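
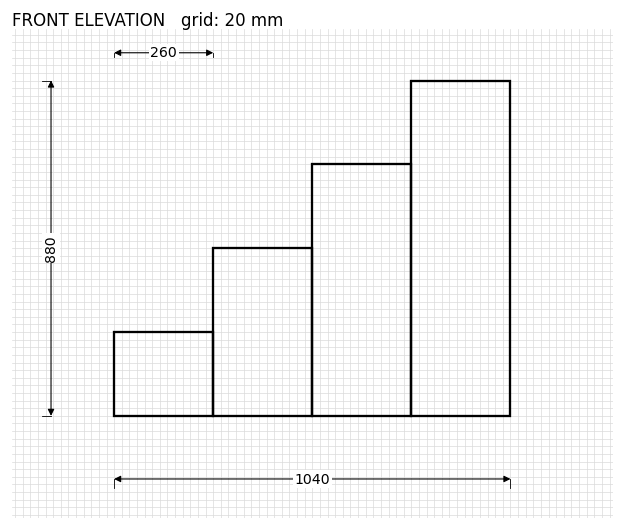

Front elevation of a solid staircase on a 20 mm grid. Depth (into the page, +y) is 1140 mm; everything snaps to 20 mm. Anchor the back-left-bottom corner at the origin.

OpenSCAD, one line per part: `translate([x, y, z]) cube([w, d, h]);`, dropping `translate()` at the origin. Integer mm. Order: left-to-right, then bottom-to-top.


cube([260, 1140, 220]);
translate([260, 0, 0]) cube([260, 1140, 440]);
translate([520, 0, 0]) cube([260, 1140, 660]);
translate([780, 0, 0]) cube([260, 1140, 880]);


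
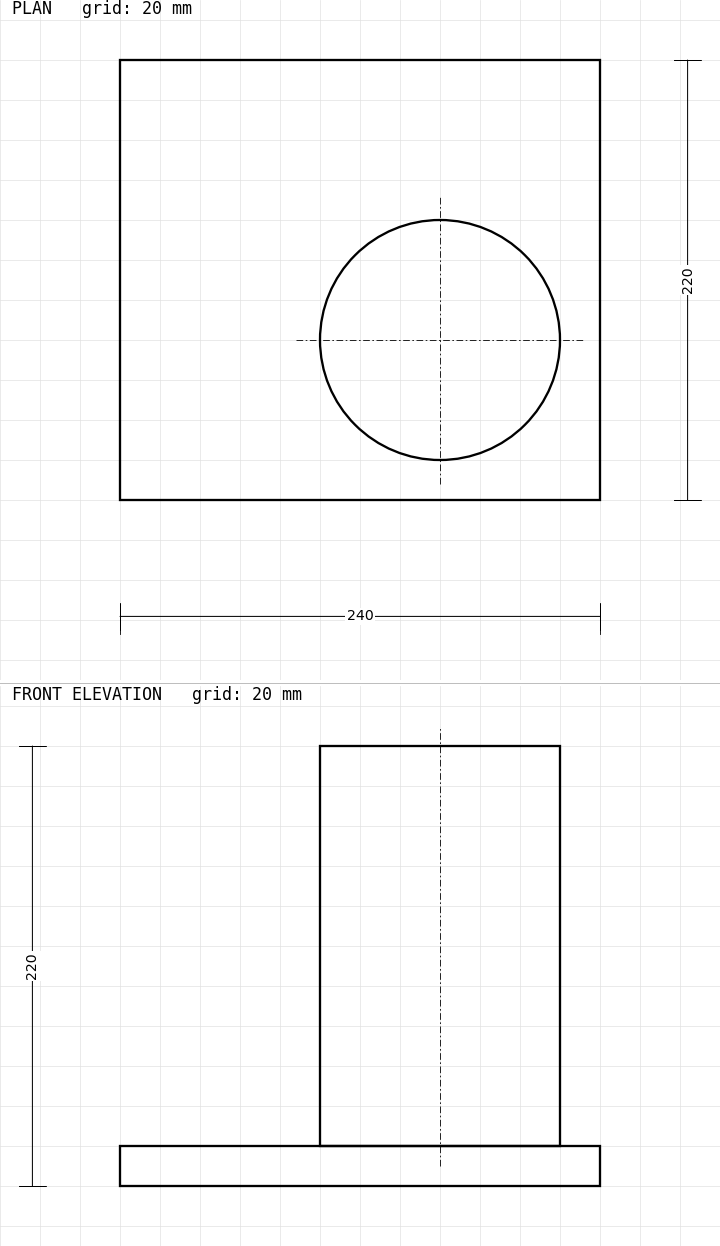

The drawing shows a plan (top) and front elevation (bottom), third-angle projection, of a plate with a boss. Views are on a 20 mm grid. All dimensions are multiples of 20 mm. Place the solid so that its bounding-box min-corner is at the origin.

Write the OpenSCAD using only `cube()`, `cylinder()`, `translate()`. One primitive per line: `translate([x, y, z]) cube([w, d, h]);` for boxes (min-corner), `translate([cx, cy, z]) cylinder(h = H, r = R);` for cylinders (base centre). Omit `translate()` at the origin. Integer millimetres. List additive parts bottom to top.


cube([240, 220, 20]);
translate([160, 80, 20]) cylinder(h = 200, r = 60);


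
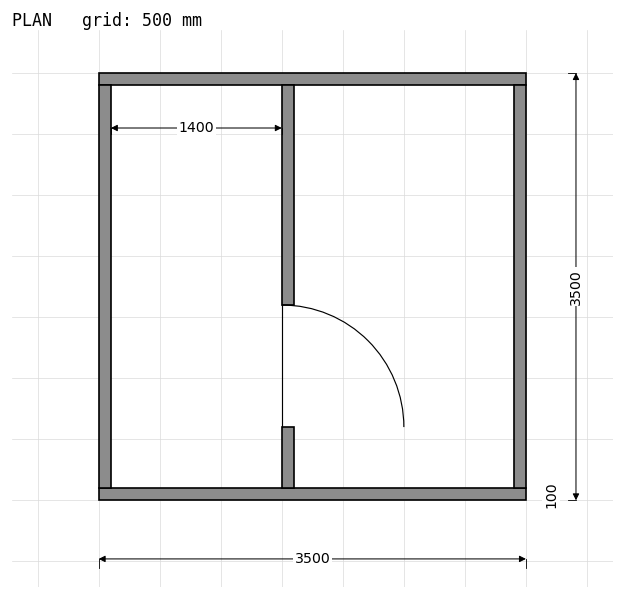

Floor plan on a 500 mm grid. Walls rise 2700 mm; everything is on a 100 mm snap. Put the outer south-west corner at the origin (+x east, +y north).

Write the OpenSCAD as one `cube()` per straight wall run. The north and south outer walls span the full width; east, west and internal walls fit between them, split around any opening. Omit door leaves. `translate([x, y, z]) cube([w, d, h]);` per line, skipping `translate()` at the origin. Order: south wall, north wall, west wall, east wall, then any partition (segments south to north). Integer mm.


cube([3500, 100, 2700]);
translate([0, 3400, 0]) cube([3500, 100, 2700]);
translate([0, 100, 0]) cube([100, 3300, 2700]);
translate([3400, 100, 0]) cube([100, 3300, 2700]);
translate([1500, 100, 0]) cube([100, 500, 2700]);
translate([1500, 1600, 0]) cube([100, 1800, 2700]);


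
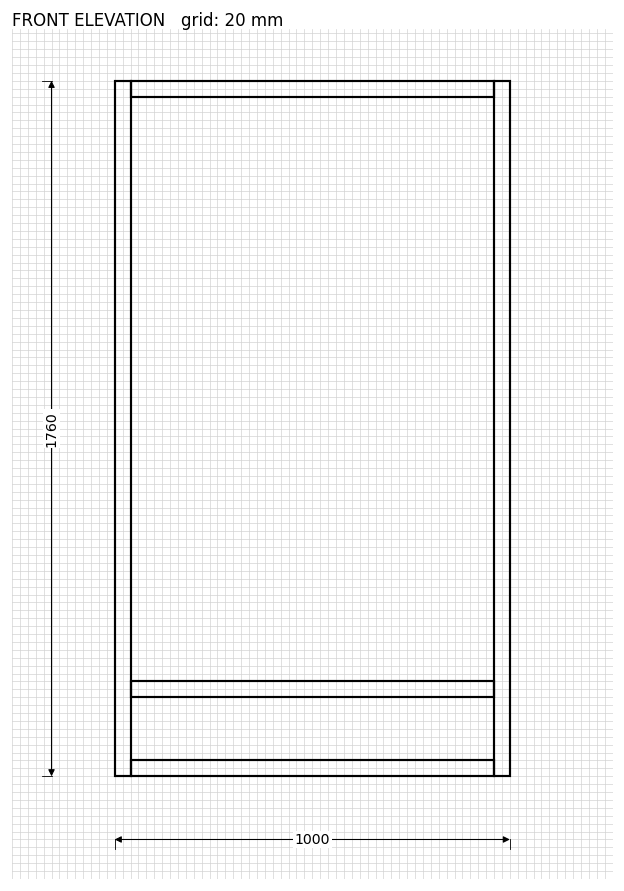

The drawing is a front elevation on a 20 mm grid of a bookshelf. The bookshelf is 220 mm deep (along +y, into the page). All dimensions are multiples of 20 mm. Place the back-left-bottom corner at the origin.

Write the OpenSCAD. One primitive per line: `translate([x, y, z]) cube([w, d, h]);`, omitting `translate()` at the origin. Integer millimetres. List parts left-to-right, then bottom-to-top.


cube([40, 220, 1760]);
translate([40, 0, 0]) cube([920, 220, 40]);
translate([40, 0, 200]) cube([920, 220, 40]);
translate([40, 0, 1720]) cube([920, 220, 40]);
translate([960, 0, 0]) cube([40, 220, 1760]);


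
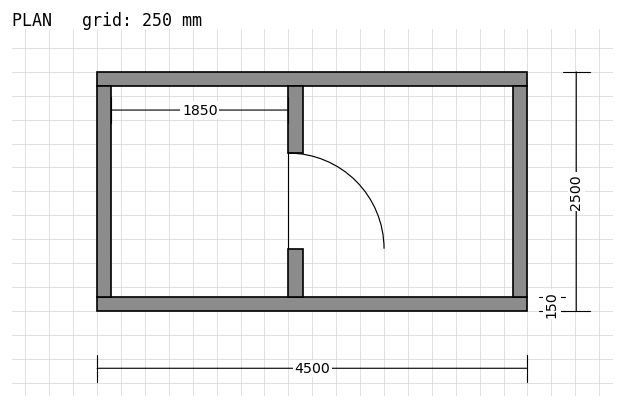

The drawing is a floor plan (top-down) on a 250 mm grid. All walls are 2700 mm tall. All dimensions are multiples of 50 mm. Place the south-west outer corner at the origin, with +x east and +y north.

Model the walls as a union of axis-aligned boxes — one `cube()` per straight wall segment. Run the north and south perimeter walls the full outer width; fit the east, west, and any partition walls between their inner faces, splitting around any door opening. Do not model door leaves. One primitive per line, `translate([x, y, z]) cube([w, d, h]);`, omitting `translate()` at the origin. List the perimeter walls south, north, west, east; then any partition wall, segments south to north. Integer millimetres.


cube([4500, 150, 2700]);
translate([0, 2350, 0]) cube([4500, 150, 2700]);
translate([0, 150, 0]) cube([150, 2200, 2700]);
translate([4350, 150, 0]) cube([150, 2200, 2700]);
translate([2000, 150, 0]) cube([150, 500, 2700]);
translate([2000, 1650, 0]) cube([150, 700, 2700]);


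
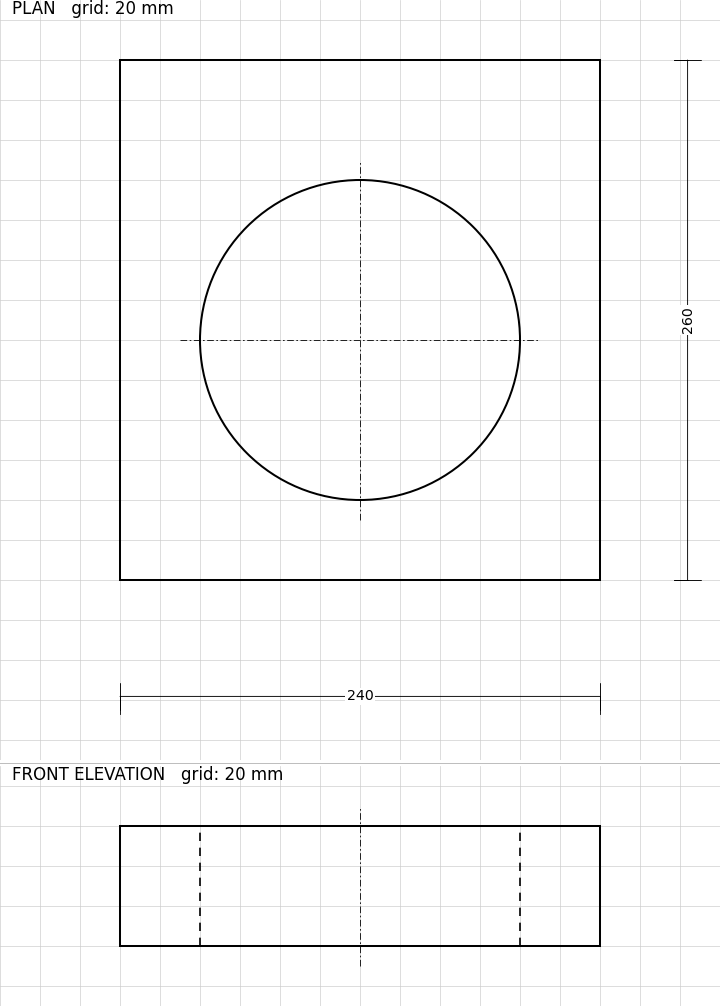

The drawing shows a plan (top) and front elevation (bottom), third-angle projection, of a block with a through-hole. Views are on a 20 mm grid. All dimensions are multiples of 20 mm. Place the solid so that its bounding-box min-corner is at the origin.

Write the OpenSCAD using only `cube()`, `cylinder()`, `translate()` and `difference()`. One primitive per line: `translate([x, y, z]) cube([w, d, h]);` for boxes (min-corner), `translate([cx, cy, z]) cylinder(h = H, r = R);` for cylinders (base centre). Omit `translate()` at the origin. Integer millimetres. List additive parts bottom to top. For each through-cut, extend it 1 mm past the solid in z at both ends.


difference() {
  cube([240, 260, 60]);
  translate([120, 120, -1]) cylinder(h = 62, r = 80);
}


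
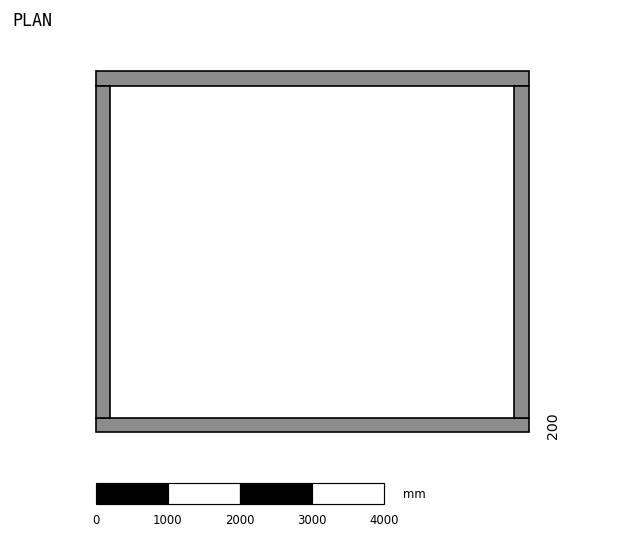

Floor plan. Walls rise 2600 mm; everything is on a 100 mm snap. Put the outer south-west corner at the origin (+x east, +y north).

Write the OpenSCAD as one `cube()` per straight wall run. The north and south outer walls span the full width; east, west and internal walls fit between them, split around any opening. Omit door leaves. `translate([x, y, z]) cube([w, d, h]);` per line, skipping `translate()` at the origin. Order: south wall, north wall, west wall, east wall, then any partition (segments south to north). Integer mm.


cube([6000, 200, 2600]);
translate([0, 4800, 0]) cube([6000, 200, 2600]);
translate([0, 200, 0]) cube([200, 4600, 2600]);
translate([5800, 200, 0]) cube([200, 4600, 2600]);


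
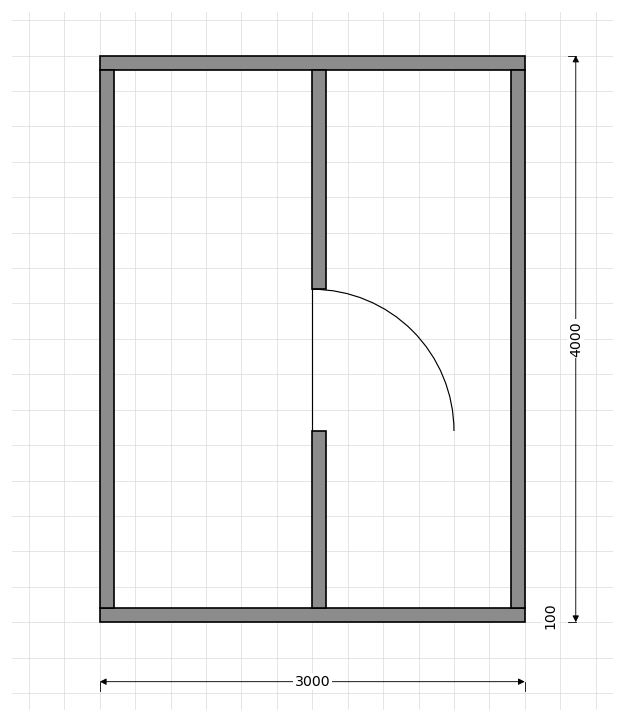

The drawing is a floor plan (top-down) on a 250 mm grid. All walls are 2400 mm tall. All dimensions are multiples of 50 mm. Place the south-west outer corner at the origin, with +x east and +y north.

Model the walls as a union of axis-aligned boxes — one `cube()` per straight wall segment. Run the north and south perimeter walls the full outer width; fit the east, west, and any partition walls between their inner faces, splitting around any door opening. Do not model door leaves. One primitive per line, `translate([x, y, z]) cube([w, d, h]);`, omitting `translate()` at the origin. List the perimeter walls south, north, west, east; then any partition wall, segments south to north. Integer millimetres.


cube([3000, 100, 2400]);
translate([0, 3900, 0]) cube([3000, 100, 2400]);
translate([0, 100, 0]) cube([100, 3800, 2400]);
translate([2900, 100, 0]) cube([100, 3800, 2400]);
translate([1500, 100, 0]) cube([100, 1250, 2400]);
translate([1500, 2350, 0]) cube([100, 1550, 2400]);


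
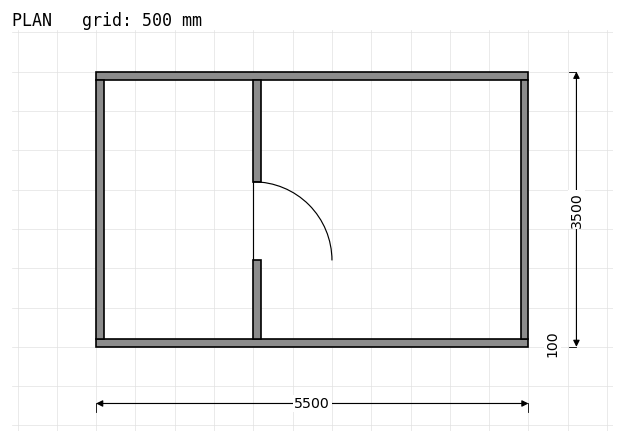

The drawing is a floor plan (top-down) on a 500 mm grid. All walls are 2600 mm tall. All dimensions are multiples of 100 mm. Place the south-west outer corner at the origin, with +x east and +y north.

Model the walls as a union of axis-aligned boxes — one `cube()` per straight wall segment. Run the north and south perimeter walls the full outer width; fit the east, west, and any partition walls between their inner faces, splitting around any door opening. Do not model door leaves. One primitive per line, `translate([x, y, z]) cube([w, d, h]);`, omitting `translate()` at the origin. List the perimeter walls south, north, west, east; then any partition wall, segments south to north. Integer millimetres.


cube([5500, 100, 2600]);
translate([0, 3400, 0]) cube([5500, 100, 2600]);
translate([0, 100, 0]) cube([100, 3300, 2600]);
translate([5400, 100, 0]) cube([100, 3300, 2600]);
translate([2000, 100, 0]) cube([100, 1000, 2600]);
translate([2000, 2100, 0]) cube([100, 1300, 2600]);


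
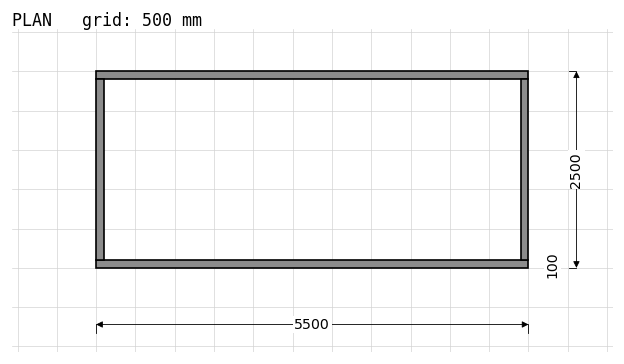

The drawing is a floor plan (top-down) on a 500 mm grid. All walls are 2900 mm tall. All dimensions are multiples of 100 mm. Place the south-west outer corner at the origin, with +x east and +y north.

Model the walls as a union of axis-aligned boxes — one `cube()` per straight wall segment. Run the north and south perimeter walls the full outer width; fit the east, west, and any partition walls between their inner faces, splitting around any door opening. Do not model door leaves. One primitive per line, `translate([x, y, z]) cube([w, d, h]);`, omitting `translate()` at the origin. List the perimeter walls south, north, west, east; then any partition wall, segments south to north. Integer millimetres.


cube([5500, 100, 2900]);
translate([0, 2400, 0]) cube([5500, 100, 2900]);
translate([0, 100, 0]) cube([100, 2300, 2900]);
translate([5400, 100, 0]) cube([100, 2300, 2900]);


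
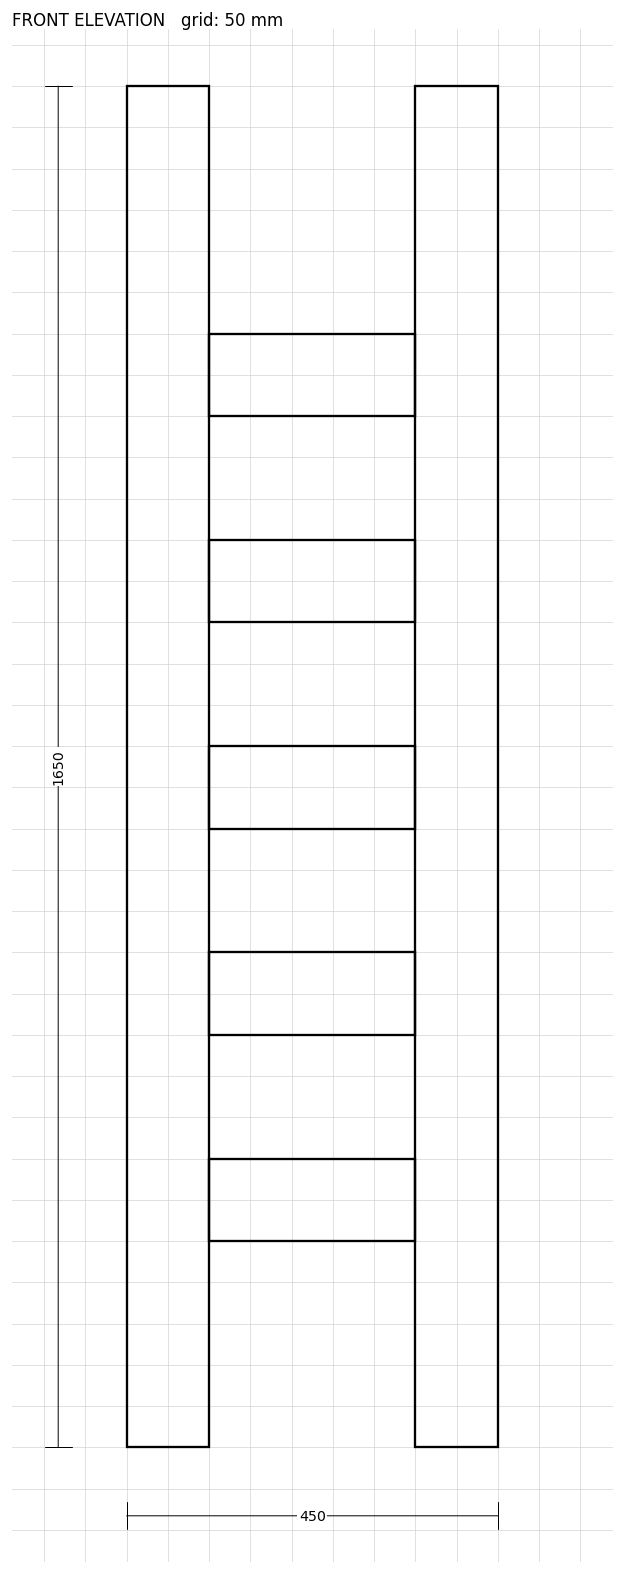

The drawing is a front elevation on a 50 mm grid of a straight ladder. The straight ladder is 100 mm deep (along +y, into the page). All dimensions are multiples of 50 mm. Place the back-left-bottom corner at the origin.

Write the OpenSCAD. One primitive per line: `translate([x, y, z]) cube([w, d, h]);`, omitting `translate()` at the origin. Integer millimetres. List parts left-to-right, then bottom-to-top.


cube([100, 100, 1650]);
translate([100, 0, 250]) cube([250, 100, 100]);
translate([100, 0, 500]) cube([250, 100, 100]);
translate([100, 0, 750]) cube([250, 100, 100]);
translate([100, 0, 1000]) cube([250, 100, 100]);
translate([100, 0, 1250]) cube([250, 100, 100]);
translate([350, 0, 0]) cube([100, 100, 1650]);


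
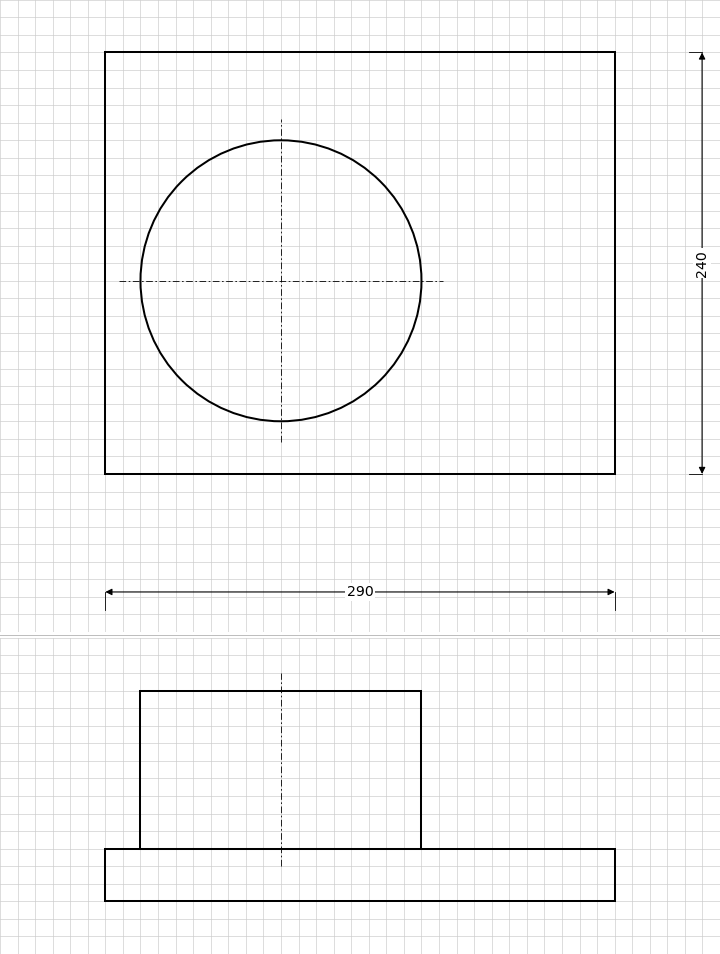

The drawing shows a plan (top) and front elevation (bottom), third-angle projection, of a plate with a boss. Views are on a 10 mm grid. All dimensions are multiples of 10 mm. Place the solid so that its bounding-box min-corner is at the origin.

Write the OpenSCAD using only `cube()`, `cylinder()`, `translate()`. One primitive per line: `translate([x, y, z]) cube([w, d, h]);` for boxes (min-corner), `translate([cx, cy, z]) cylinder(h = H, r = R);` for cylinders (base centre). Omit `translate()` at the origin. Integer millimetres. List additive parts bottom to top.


cube([290, 240, 30]);
translate([100, 110, 30]) cylinder(h = 90, r = 80);


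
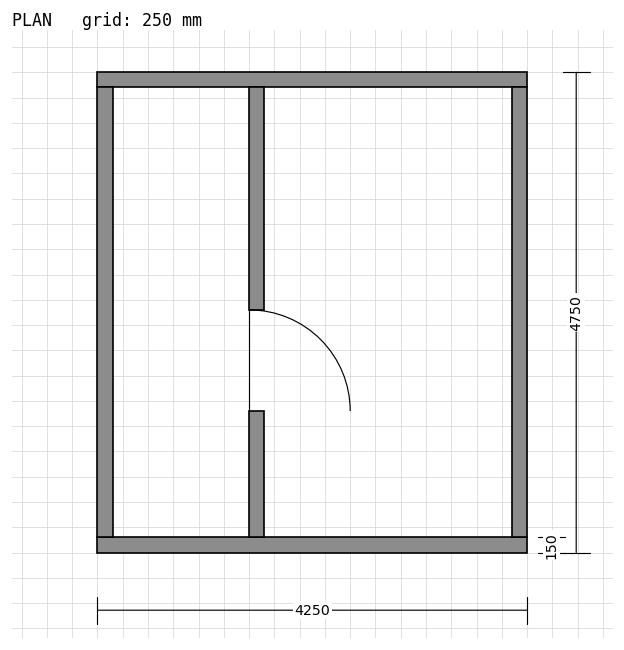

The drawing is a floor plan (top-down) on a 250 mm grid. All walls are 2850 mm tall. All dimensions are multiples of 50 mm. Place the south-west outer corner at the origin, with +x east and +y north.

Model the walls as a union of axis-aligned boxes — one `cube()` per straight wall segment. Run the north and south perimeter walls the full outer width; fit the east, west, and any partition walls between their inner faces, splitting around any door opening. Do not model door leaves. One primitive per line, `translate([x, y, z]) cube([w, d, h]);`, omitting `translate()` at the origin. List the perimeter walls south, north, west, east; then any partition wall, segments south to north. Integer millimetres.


cube([4250, 150, 2850]);
translate([0, 4600, 0]) cube([4250, 150, 2850]);
translate([0, 150, 0]) cube([150, 4450, 2850]);
translate([4100, 150, 0]) cube([150, 4450, 2850]);
translate([1500, 150, 0]) cube([150, 1250, 2850]);
translate([1500, 2400, 0]) cube([150, 2200, 2850]);


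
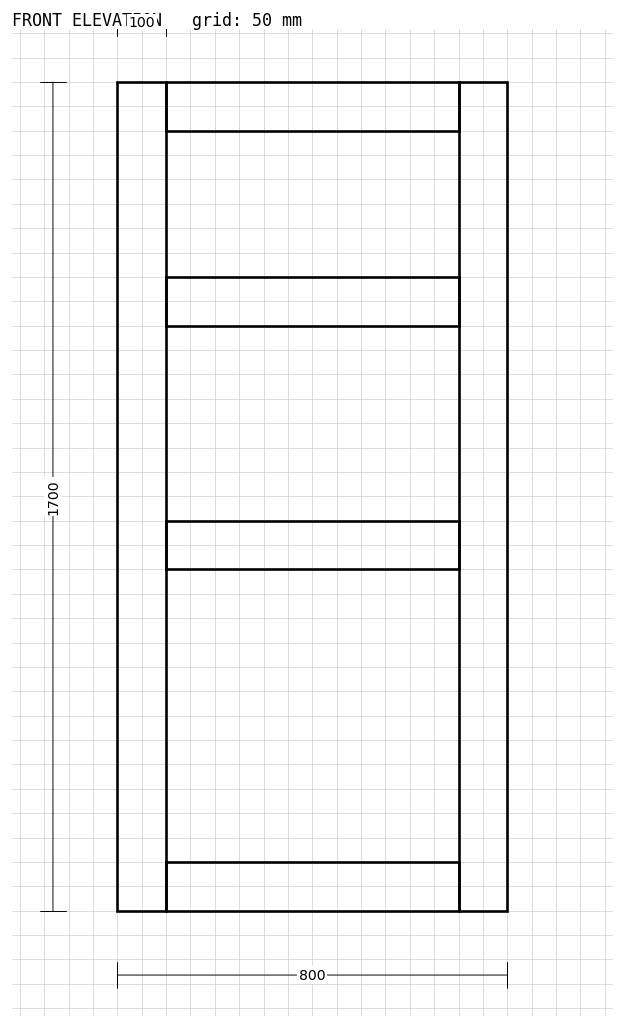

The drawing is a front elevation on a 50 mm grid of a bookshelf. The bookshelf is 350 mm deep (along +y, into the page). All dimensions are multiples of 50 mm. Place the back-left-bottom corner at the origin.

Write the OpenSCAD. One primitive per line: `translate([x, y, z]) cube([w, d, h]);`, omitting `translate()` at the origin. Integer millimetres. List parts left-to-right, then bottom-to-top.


cube([100, 350, 1700]);
translate([100, 0, 0]) cube([600, 350, 100]);
translate([100, 0, 700]) cube([600, 350, 100]);
translate([100, 0, 1200]) cube([600, 350, 100]);
translate([100, 0, 1600]) cube([600, 350, 100]);
translate([700, 0, 0]) cube([100, 350, 1700]);


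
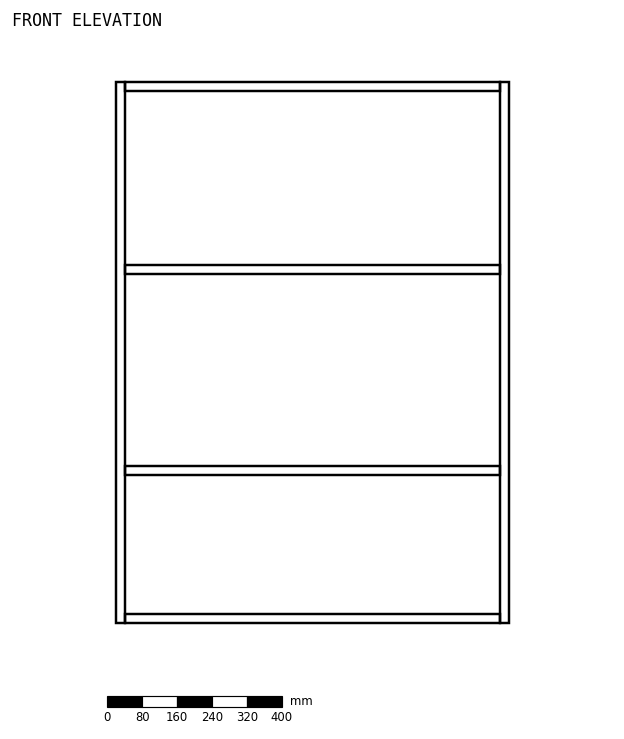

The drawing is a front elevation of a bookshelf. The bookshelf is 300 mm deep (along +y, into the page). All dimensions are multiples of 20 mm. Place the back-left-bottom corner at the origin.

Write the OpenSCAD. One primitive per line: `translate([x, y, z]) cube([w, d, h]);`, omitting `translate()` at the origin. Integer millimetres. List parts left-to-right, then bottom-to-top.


cube([20, 300, 1240]);
translate([20, 0, 0]) cube([860, 300, 20]);
translate([20, 0, 340]) cube([860, 300, 20]);
translate([20, 0, 800]) cube([860, 300, 20]);
translate([20, 0, 1220]) cube([860, 300, 20]);
translate([880, 0, 0]) cube([20, 300, 1240]);


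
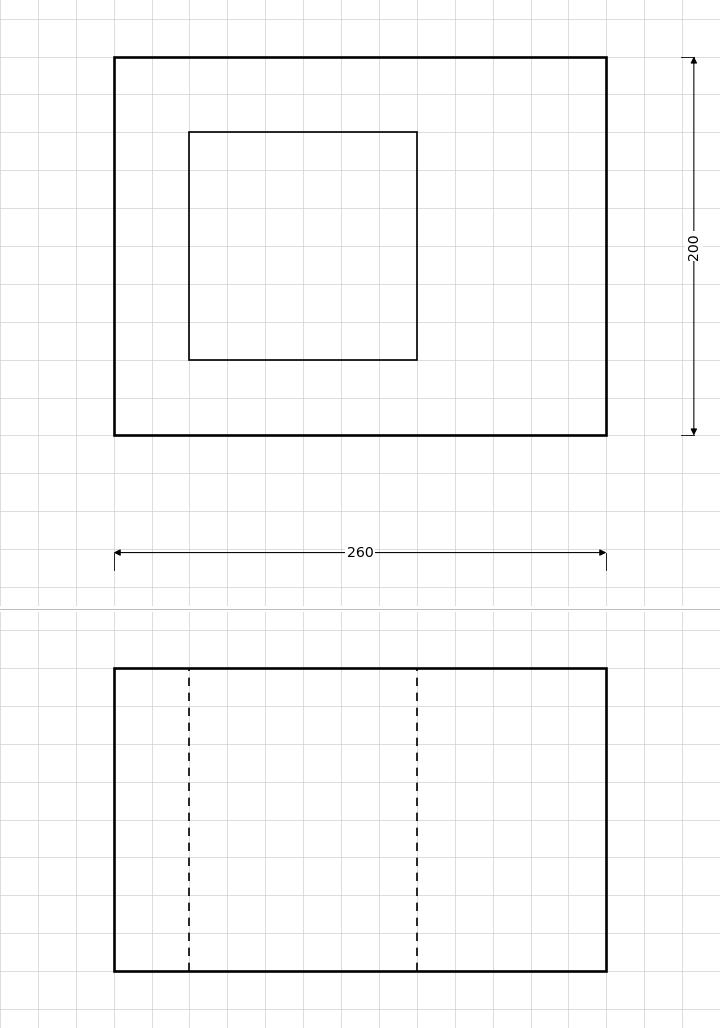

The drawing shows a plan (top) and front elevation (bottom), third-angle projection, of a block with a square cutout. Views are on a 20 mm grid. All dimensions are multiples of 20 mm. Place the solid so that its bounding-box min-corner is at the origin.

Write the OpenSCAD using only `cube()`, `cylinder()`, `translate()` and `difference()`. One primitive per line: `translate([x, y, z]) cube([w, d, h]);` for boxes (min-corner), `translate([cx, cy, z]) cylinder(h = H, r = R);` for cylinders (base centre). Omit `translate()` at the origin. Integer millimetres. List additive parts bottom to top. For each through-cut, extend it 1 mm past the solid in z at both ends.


difference() {
  cube([260, 200, 160]);
  translate([40, 40, -1]) cube([120, 120, 162]);
}


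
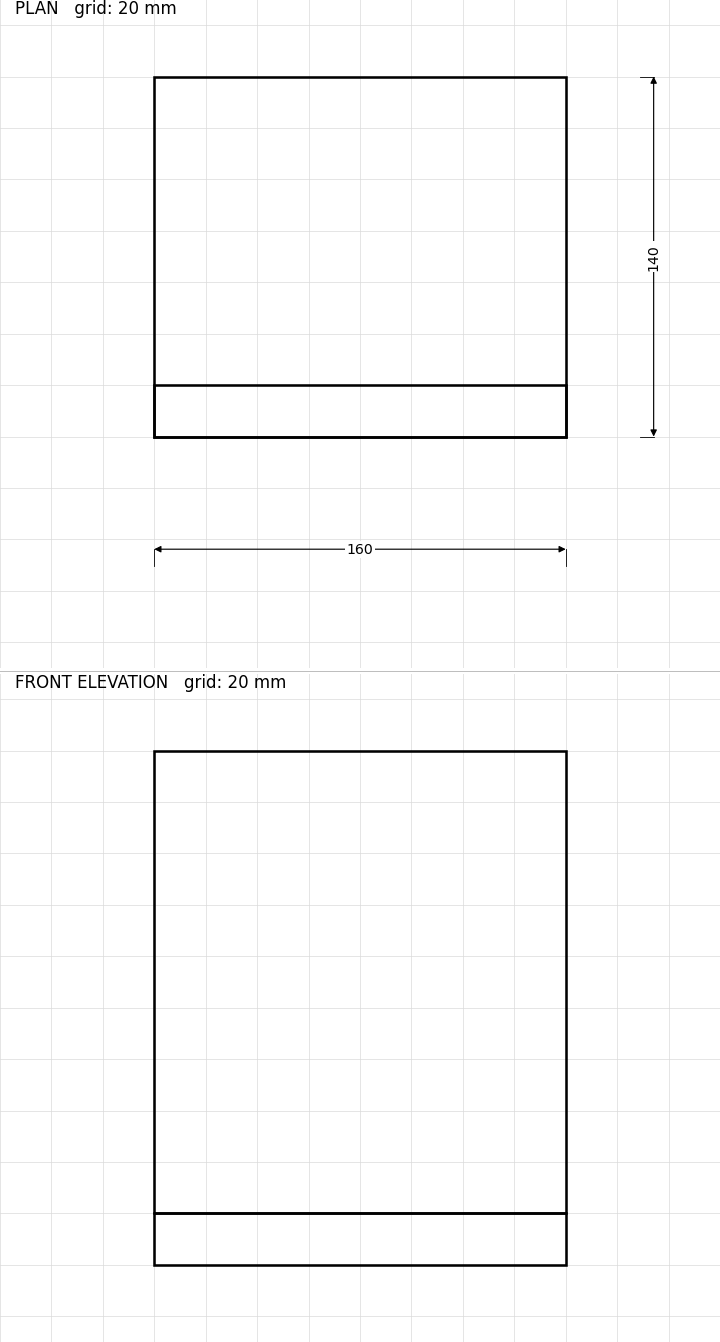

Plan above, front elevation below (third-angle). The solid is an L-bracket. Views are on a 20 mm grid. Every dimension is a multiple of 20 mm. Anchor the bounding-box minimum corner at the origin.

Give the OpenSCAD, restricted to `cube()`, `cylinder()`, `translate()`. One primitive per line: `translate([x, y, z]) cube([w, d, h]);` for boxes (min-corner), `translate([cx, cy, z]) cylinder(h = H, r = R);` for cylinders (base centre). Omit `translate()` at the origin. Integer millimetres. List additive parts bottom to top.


cube([160, 140, 20]);
translate([0, 0, 20]) cube([160, 20, 180]);


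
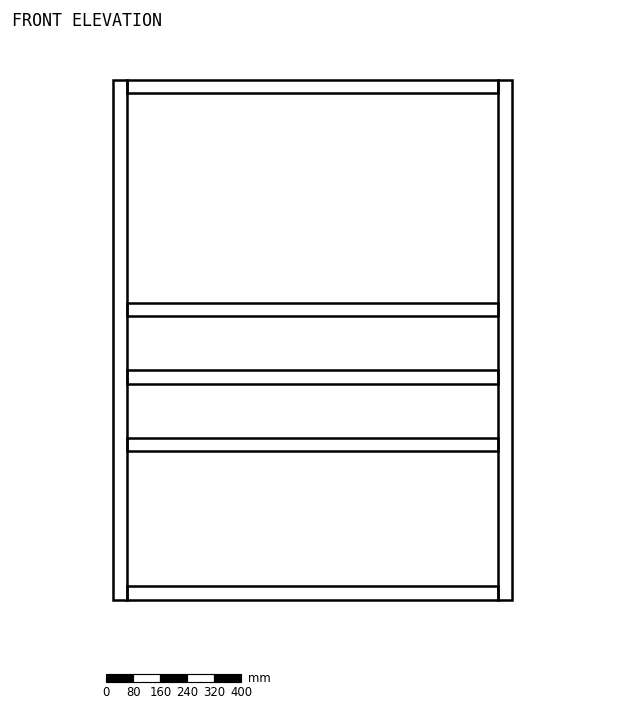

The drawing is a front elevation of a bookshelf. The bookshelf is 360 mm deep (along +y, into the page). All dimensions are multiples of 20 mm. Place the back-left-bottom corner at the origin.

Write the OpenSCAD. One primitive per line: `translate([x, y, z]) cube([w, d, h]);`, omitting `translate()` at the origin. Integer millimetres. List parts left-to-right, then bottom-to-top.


cube([40, 360, 1540]);
translate([40, 0, 0]) cube([1100, 360, 40]);
translate([40, 0, 440]) cube([1100, 360, 40]);
translate([40, 0, 640]) cube([1100, 360, 40]);
translate([40, 0, 840]) cube([1100, 360, 40]);
translate([40, 0, 1500]) cube([1100, 360, 40]);
translate([1140, 0, 0]) cube([40, 360, 1540]);


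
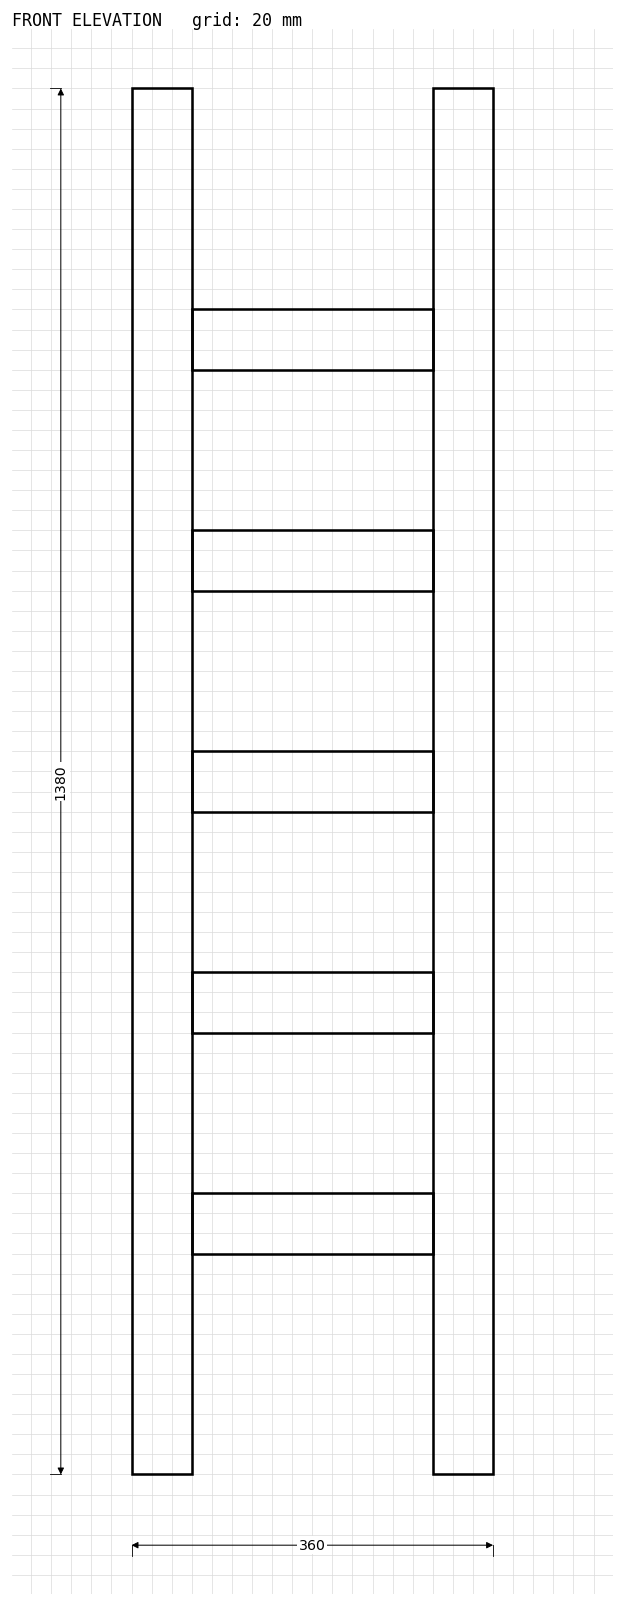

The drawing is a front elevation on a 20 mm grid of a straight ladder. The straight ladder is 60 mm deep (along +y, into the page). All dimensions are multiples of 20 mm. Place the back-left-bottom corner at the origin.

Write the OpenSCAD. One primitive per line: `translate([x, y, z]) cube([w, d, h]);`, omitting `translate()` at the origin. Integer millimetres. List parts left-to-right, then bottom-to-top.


cube([60, 60, 1380]);
translate([60, 0, 220]) cube([240, 60, 60]);
translate([60, 0, 440]) cube([240, 60, 60]);
translate([60, 0, 660]) cube([240, 60, 60]);
translate([60, 0, 880]) cube([240, 60, 60]);
translate([60, 0, 1100]) cube([240, 60, 60]);
translate([300, 0, 0]) cube([60, 60, 1380]);


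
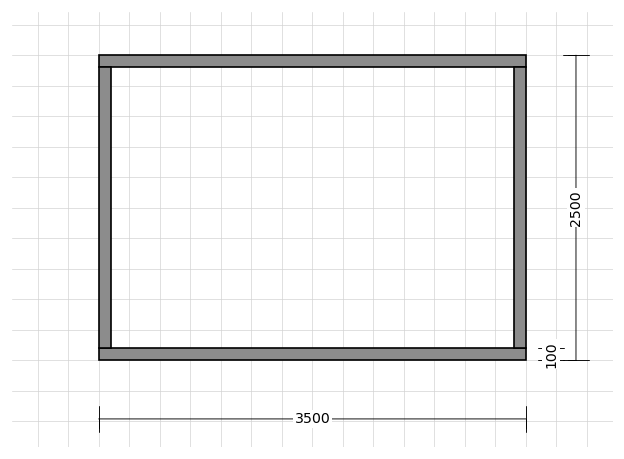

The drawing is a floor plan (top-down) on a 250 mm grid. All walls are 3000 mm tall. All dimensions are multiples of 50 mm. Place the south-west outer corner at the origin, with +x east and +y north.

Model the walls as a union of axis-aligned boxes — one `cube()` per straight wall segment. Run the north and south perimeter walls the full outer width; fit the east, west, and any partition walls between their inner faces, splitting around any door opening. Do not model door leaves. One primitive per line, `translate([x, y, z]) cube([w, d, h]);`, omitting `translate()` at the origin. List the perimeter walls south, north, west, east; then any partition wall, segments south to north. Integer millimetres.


cube([3500, 100, 3000]);
translate([0, 2400, 0]) cube([3500, 100, 3000]);
translate([0, 100, 0]) cube([100, 2300, 3000]);
translate([3400, 100, 0]) cube([100, 2300, 3000]);


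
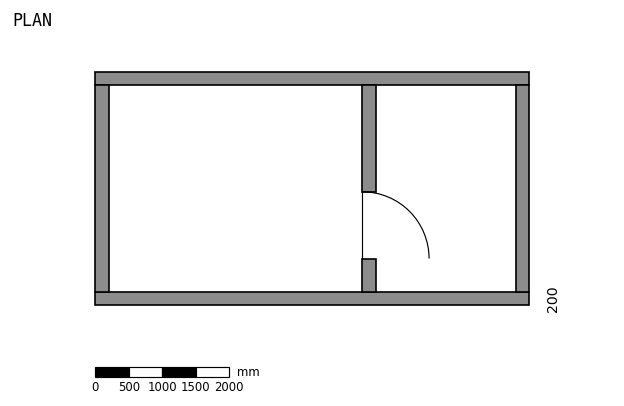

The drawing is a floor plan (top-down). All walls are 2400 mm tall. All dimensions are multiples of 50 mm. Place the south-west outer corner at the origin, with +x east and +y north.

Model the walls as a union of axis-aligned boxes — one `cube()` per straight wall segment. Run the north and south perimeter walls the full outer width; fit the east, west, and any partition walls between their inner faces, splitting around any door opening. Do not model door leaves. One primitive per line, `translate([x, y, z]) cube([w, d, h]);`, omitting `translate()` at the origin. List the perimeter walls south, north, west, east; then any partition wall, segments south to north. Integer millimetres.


cube([6500, 200, 2400]);
translate([0, 3300, 0]) cube([6500, 200, 2400]);
translate([0, 200, 0]) cube([200, 3100, 2400]);
translate([6300, 200, 0]) cube([200, 3100, 2400]);
translate([4000, 200, 0]) cube([200, 500, 2400]);
translate([4000, 1700, 0]) cube([200, 1600, 2400]);


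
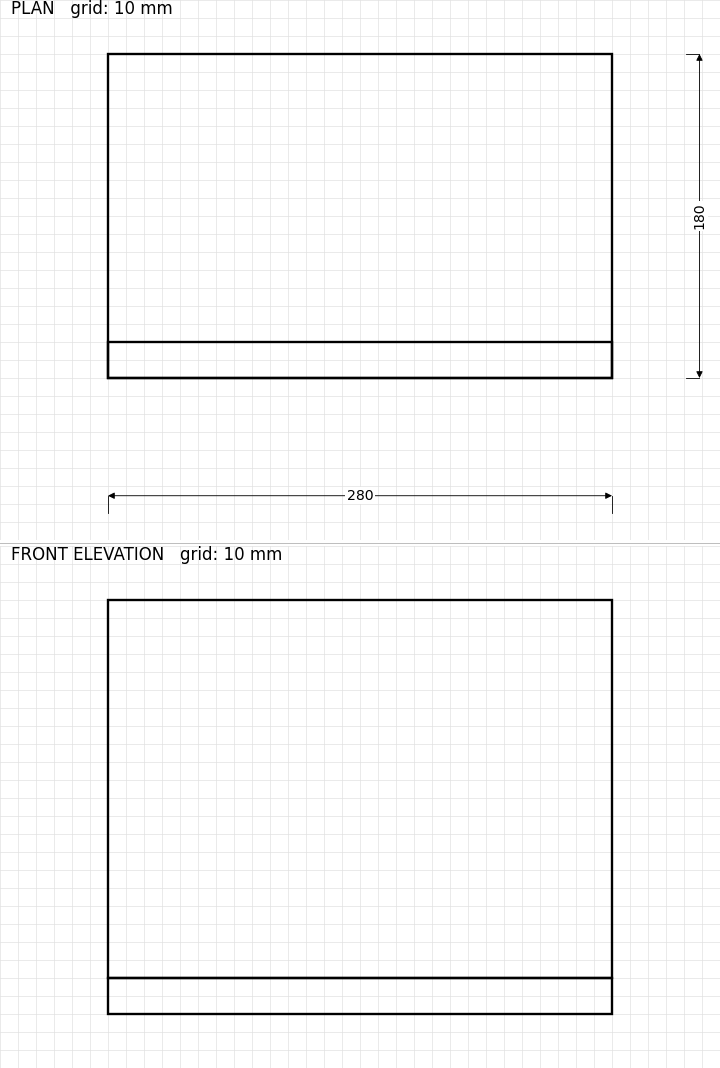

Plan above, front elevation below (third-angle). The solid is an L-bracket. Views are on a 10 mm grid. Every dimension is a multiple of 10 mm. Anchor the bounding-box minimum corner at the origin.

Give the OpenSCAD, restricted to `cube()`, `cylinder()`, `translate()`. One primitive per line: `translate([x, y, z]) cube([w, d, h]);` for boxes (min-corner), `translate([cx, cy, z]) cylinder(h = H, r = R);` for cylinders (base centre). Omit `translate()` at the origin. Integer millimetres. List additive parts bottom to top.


cube([280, 180, 20]);
translate([0, 0, 20]) cube([280, 20, 210]);


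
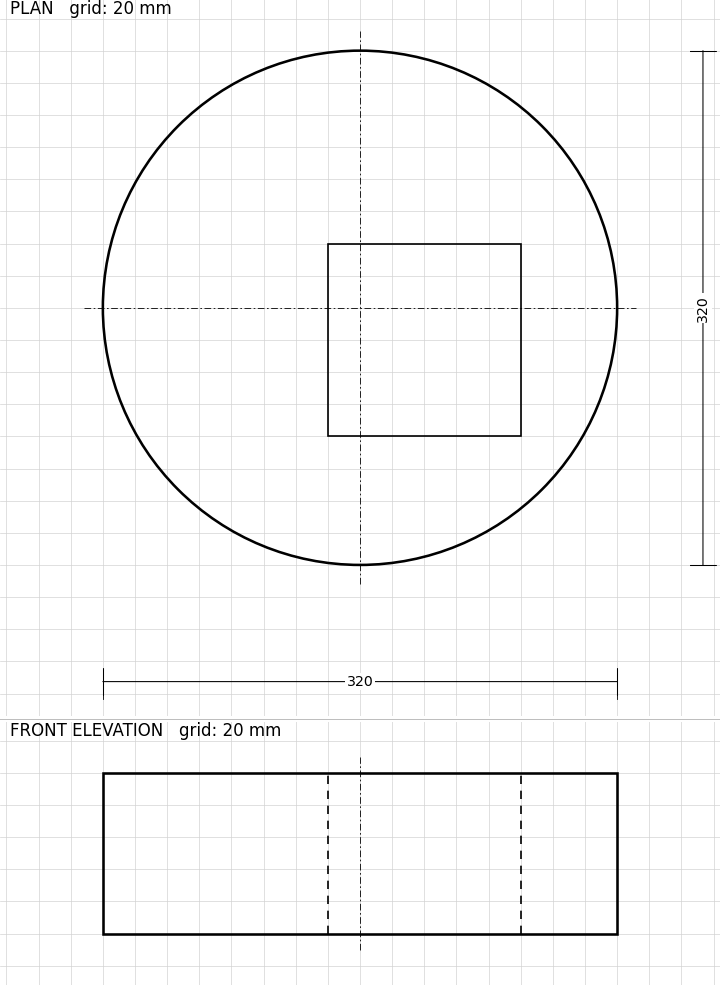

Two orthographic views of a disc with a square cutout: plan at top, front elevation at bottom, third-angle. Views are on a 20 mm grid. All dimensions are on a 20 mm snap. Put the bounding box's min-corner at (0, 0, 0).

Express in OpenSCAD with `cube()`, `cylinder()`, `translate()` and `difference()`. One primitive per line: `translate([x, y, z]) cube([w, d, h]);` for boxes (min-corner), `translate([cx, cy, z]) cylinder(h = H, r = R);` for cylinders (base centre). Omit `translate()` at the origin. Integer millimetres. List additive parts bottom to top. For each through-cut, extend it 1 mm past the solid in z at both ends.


difference() {
  translate([160, 160, 0]) cylinder(h = 100, r = 160);
  translate([140, 80, -1]) cube([120, 120, 102]);
}


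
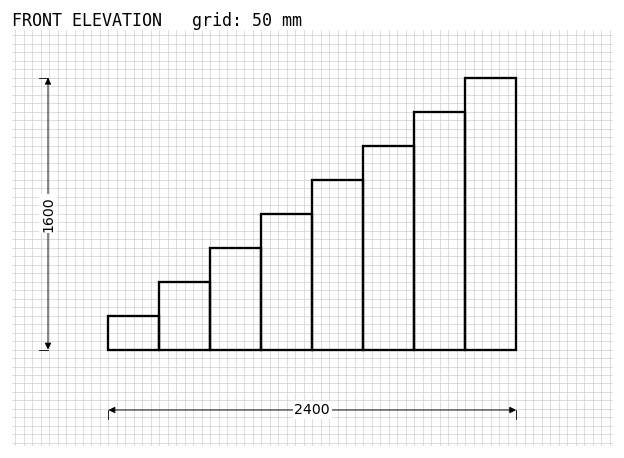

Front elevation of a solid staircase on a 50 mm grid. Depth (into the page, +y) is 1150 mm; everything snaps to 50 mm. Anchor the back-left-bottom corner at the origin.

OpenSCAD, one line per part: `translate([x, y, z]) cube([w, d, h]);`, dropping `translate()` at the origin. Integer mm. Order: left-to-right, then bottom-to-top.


cube([300, 1150, 200]);
translate([300, 0, 0]) cube([300, 1150, 400]);
translate([600, 0, 0]) cube([300, 1150, 600]);
translate([900, 0, 0]) cube([300, 1150, 800]);
translate([1200, 0, 0]) cube([300, 1150, 1000]);
translate([1500, 0, 0]) cube([300, 1150, 1200]);
translate([1800, 0, 0]) cube([300, 1150, 1400]);
translate([2100, 0, 0]) cube([300, 1150, 1600]);


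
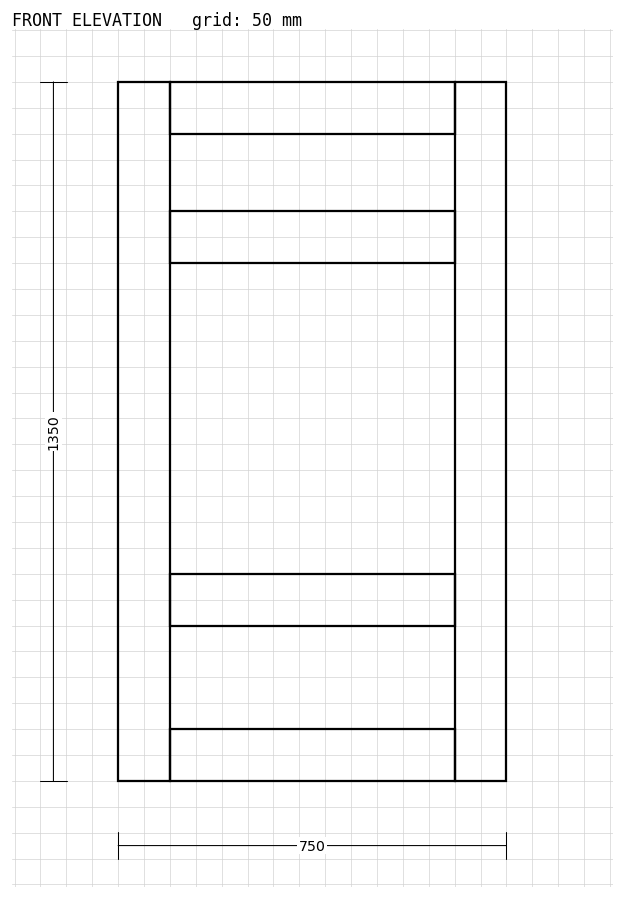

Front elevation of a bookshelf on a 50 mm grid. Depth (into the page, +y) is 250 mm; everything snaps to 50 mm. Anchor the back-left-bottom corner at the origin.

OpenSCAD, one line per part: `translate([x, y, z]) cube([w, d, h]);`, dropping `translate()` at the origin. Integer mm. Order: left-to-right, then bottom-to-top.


cube([100, 250, 1350]);
translate([100, 0, 0]) cube([550, 250, 100]);
translate([100, 0, 300]) cube([550, 250, 100]);
translate([100, 0, 1000]) cube([550, 250, 100]);
translate([100, 0, 1250]) cube([550, 250, 100]);
translate([650, 0, 0]) cube([100, 250, 1350]);


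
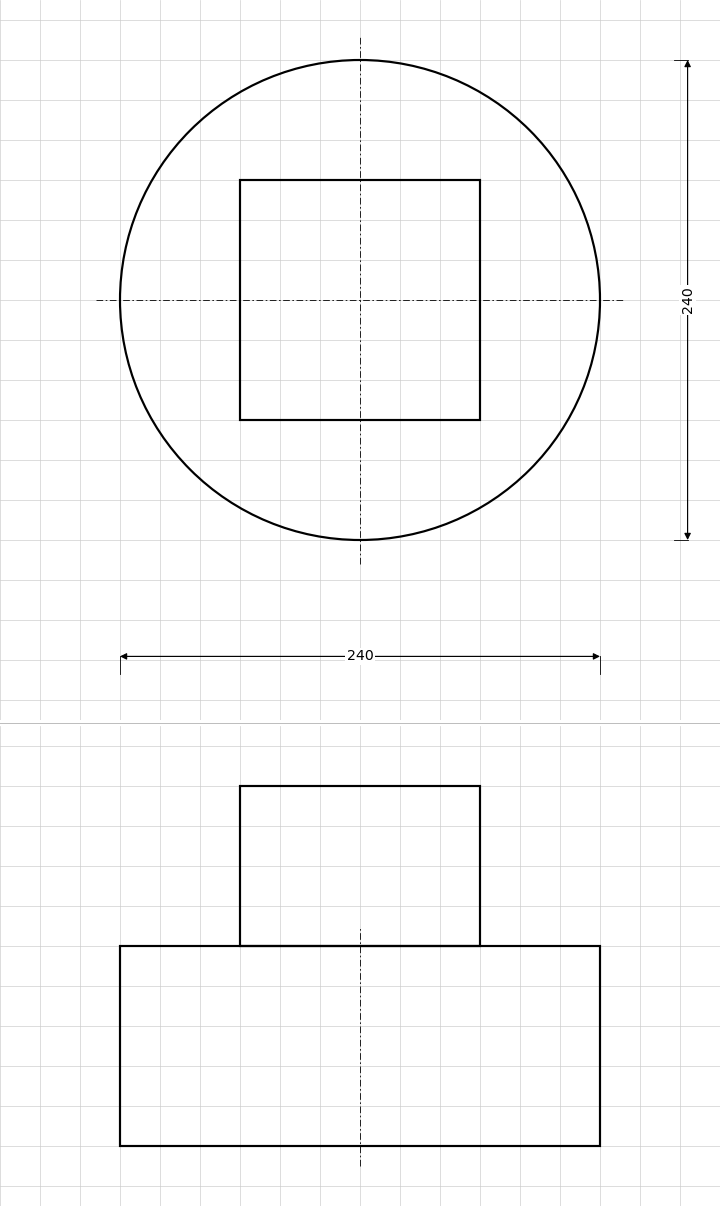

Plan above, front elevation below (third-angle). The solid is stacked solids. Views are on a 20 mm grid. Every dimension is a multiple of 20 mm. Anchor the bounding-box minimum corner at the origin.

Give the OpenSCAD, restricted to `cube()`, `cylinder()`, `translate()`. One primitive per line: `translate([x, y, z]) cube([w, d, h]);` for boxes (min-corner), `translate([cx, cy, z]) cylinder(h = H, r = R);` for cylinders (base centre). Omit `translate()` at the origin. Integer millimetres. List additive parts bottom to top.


translate([120, 120, 0]) cylinder(h = 100, r = 120);
translate([60, 60, 100]) cube([120, 120, 80]);


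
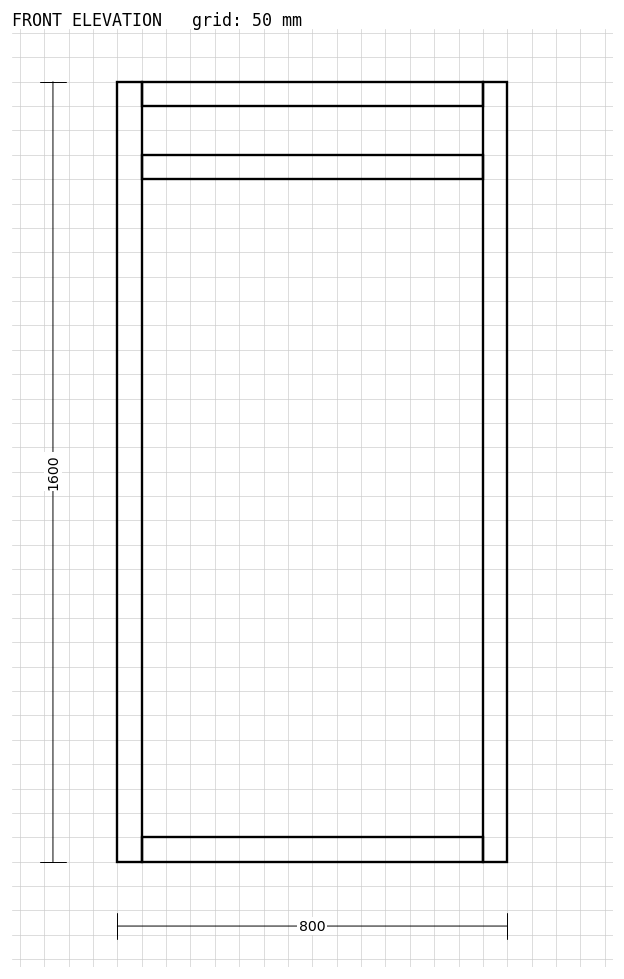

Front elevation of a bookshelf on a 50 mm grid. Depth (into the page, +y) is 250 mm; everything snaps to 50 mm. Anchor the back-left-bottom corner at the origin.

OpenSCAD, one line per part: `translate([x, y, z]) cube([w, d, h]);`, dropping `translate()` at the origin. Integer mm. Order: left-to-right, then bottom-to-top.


cube([50, 250, 1600]);
translate([50, 0, 0]) cube([700, 250, 50]);
translate([50, 0, 1400]) cube([700, 250, 50]);
translate([50, 0, 1550]) cube([700, 250, 50]);
translate([750, 0, 0]) cube([50, 250, 1600]);


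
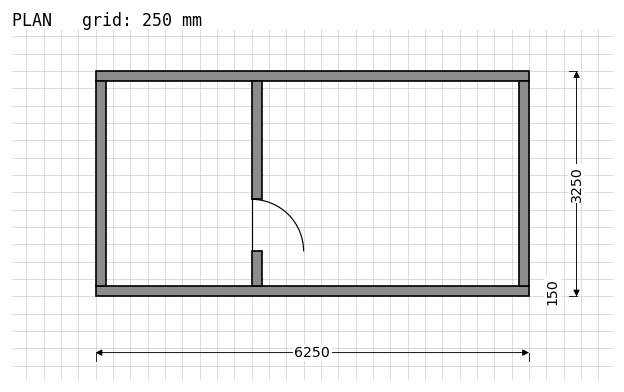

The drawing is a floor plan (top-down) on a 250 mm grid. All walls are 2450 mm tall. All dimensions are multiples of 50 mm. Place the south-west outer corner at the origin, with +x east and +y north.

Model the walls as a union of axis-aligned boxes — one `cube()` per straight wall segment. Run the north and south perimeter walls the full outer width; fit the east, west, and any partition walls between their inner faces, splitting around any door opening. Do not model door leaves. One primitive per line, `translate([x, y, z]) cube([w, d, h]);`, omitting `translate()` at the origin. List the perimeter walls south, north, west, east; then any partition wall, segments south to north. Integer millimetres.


cube([6250, 150, 2450]);
translate([0, 3100, 0]) cube([6250, 150, 2450]);
translate([0, 150, 0]) cube([150, 2950, 2450]);
translate([6100, 150, 0]) cube([150, 2950, 2450]);
translate([2250, 150, 0]) cube([150, 500, 2450]);
translate([2250, 1400, 0]) cube([150, 1700, 2450]);


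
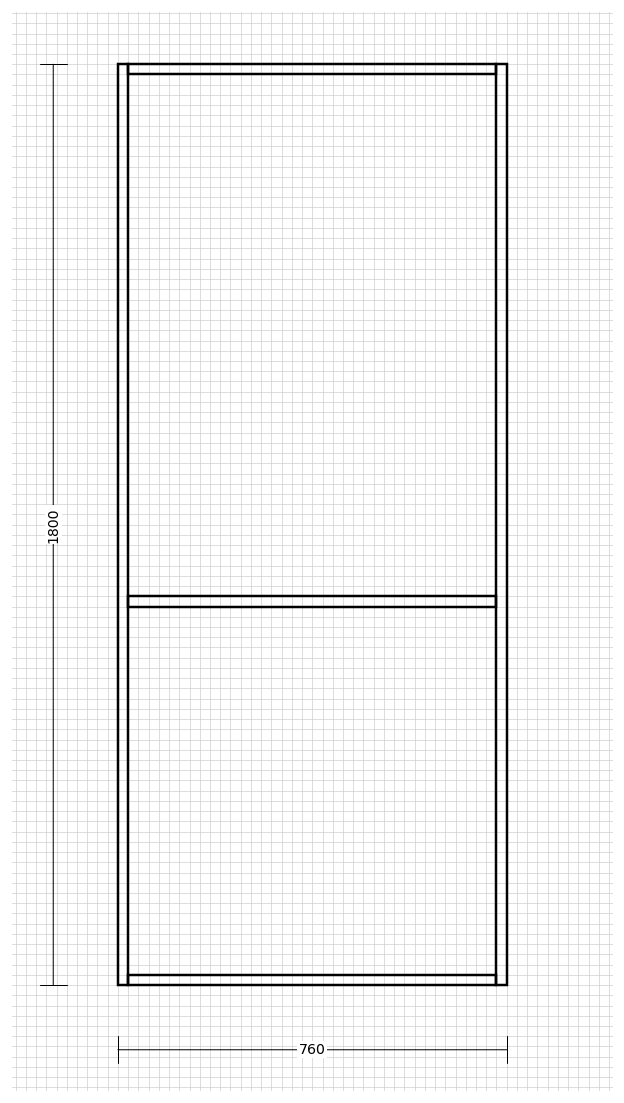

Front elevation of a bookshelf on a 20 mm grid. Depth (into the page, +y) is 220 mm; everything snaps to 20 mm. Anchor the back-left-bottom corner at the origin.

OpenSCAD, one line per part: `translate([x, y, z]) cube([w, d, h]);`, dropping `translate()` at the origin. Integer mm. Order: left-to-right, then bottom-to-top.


cube([20, 220, 1800]);
translate([20, 0, 0]) cube([720, 220, 20]);
translate([20, 0, 740]) cube([720, 220, 20]);
translate([20, 0, 1780]) cube([720, 220, 20]);
translate([740, 0, 0]) cube([20, 220, 1800]);


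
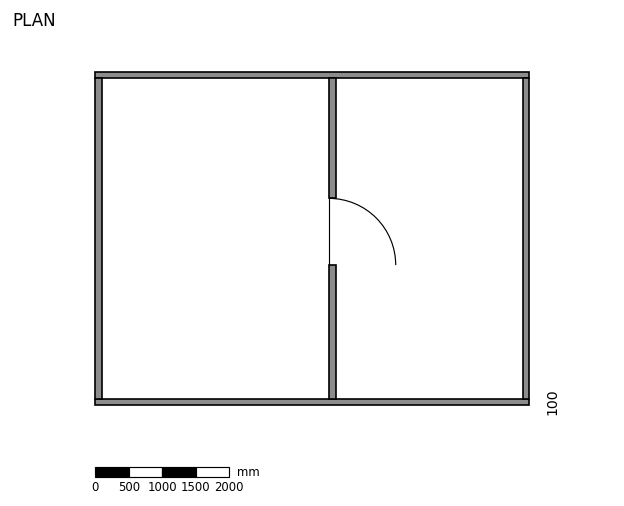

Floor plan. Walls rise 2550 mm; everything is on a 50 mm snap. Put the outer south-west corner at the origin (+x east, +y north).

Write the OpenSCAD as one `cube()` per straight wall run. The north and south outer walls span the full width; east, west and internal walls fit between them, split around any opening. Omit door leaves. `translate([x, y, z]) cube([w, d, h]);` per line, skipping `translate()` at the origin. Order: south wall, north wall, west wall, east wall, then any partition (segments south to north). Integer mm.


cube([6500, 100, 2550]);
translate([0, 4900, 0]) cube([6500, 100, 2550]);
translate([0, 100, 0]) cube([100, 4800, 2550]);
translate([6400, 100, 0]) cube([100, 4800, 2550]);
translate([3500, 100, 0]) cube([100, 2000, 2550]);
translate([3500, 3100, 0]) cube([100, 1800, 2550]);


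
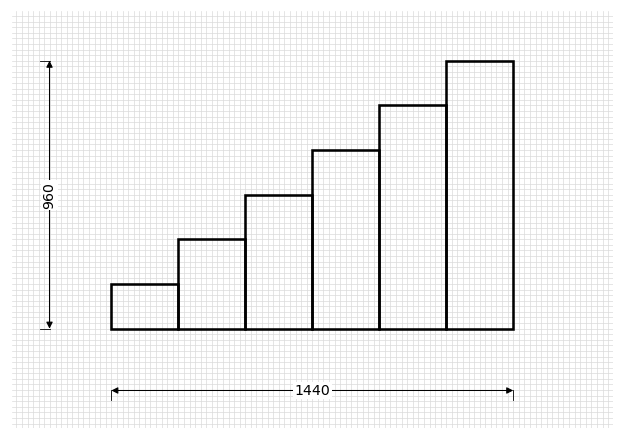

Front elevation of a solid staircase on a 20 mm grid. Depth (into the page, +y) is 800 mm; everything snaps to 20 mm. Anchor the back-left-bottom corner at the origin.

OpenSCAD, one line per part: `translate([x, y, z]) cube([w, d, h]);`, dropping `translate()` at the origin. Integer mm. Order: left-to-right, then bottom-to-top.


cube([240, 800, 160]);
translate([240, 0, 0]) cube([240, 800, 320]);
translate([480, 0, 0]) cube([240, 800, 480]);
translate([720, 0, 0]) cube([240, 800, 640]);
translate([960, 0, 0]) cube([240, 800, 800]);
translate([1200, 0, 0]) cube([240, 800, 960]);


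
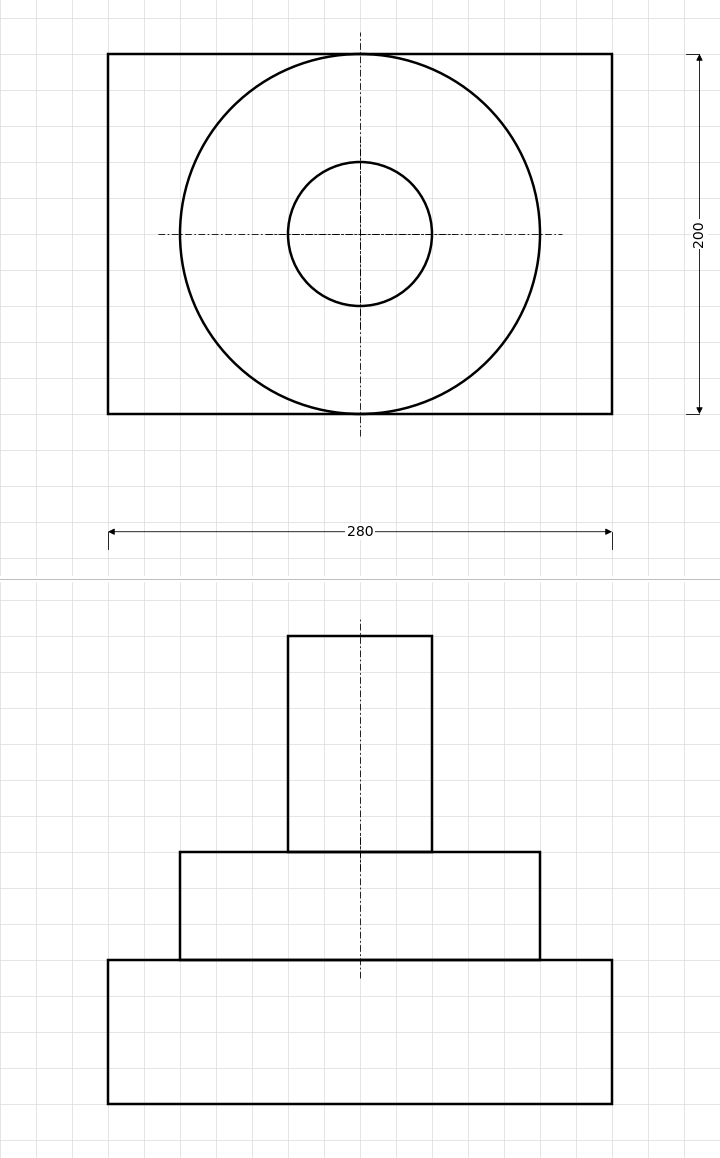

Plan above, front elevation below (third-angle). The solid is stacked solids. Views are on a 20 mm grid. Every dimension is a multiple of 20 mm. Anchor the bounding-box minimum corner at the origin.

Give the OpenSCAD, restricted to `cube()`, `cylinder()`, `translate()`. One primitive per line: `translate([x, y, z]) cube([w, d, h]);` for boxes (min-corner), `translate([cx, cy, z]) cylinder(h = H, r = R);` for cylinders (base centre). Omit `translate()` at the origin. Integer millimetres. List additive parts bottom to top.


cube([280, 200, 80]);
translate([140, 100, 80]) cylinder(h = 60, r = 100);
translate([140, 100, 140]) cylinder(h = 120, r = 40);


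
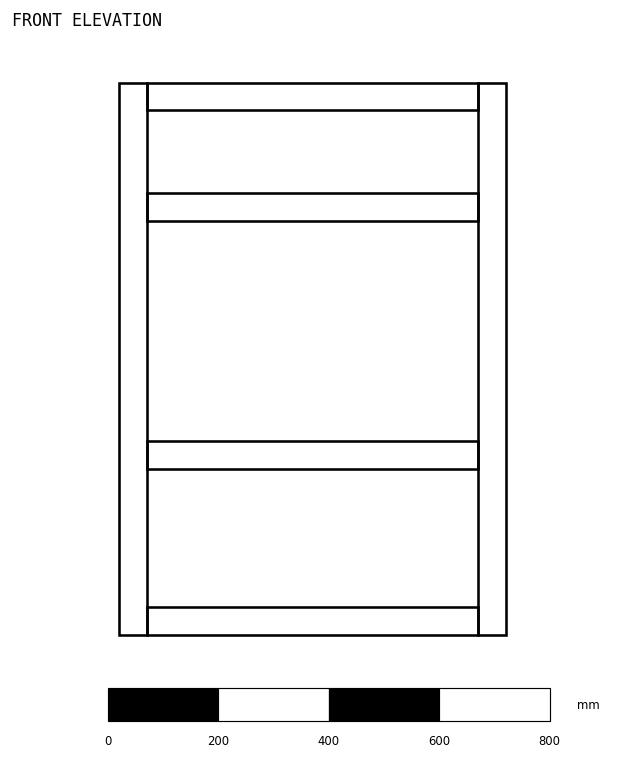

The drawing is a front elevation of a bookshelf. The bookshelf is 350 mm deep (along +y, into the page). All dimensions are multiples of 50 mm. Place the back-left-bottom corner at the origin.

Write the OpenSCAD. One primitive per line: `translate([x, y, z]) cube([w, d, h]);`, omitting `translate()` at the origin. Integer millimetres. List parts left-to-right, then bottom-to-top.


cube([50, 350, 1000]);
translate([50, 0, 0]) cube([600, 350, 50]);
translate([50, 0, 300]) cube([600, 350, 50]);
translate([50, 0, 750]) cube([600, 350, 50]);
translate([50, 0, 950]) cube([600, 350, 50]);
translate([650, 0, 0]) cube([50, 350, 1000]);


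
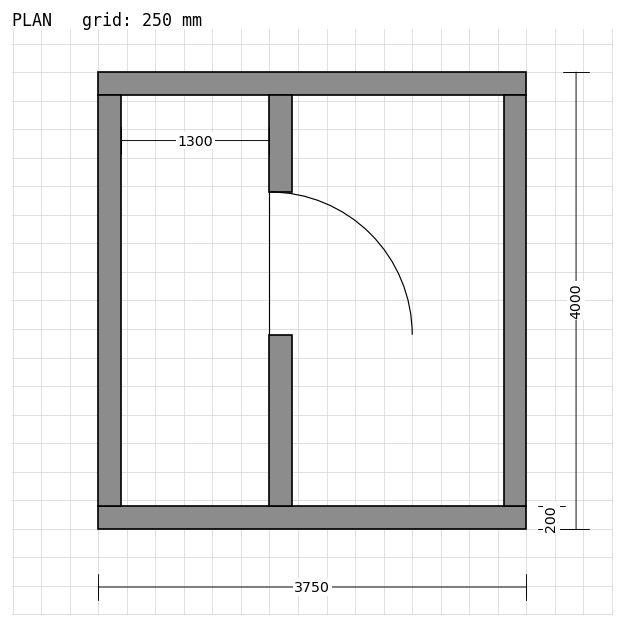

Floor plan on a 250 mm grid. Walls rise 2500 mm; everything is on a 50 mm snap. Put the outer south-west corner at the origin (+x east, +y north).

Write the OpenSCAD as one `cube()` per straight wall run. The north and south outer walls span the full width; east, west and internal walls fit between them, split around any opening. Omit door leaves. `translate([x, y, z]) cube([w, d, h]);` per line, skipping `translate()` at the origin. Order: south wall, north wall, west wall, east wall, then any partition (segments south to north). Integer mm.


cube([3750, 200, 2500]);
translate([0, 3800, 0]) cube([3750, 200, 2500]);
translate([0, 200, 0]) cube([200, 3600, 2500]);
translate([3550, 200, 0]) cube([200, 3600, 2500]);
translate([1500, 200, 0]) cube([200, 1500, 2500]);
translate([1500, 2950, 0]) cube([200, 850, 2500]);


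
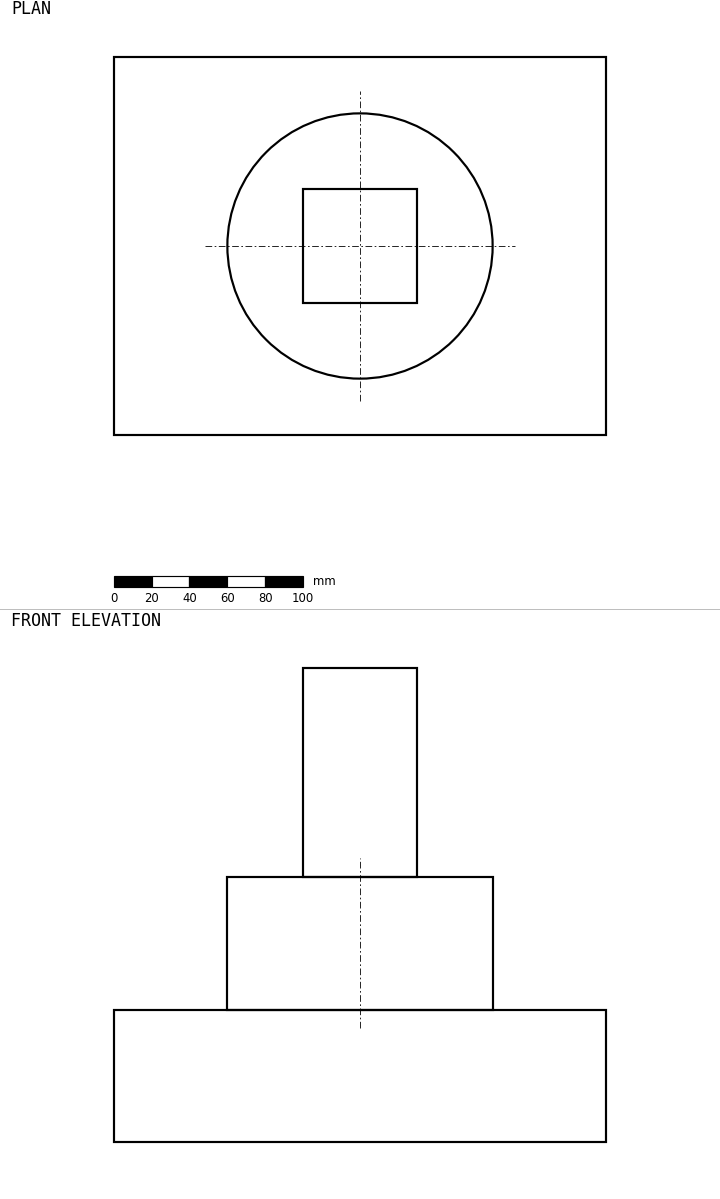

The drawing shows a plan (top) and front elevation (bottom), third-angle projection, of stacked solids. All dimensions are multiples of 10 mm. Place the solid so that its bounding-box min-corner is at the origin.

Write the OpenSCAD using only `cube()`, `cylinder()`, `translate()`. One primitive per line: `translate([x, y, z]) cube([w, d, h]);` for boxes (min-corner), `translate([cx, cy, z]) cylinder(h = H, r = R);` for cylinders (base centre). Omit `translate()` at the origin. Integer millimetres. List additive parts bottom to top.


cube([260, 200, 70]);
translate([130, 100, 70]) cylinder(h = 70, r = 70);
translate([100, 70, 140]) cube([60, 60, 110]);


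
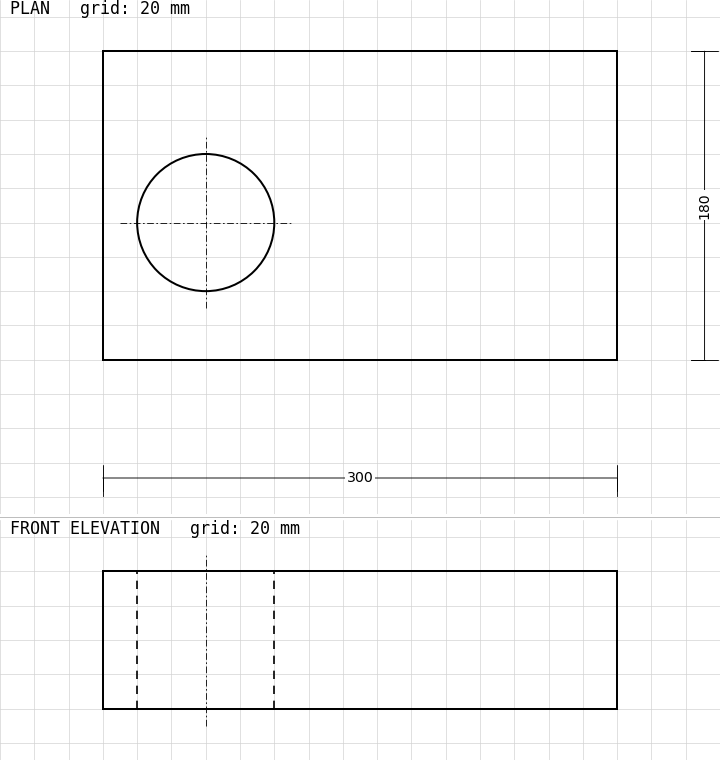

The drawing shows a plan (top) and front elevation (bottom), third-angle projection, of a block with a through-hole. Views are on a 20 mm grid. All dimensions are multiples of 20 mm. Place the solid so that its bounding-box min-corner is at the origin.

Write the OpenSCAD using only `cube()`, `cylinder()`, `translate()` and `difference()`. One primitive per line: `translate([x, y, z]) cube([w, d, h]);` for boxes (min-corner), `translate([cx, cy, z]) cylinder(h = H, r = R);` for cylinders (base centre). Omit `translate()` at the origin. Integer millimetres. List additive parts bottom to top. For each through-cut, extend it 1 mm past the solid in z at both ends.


difference() {
  cube([300, 180, 80]);
  translate([60, 80, -1]) cylinder(h = 82, r = 40);
}


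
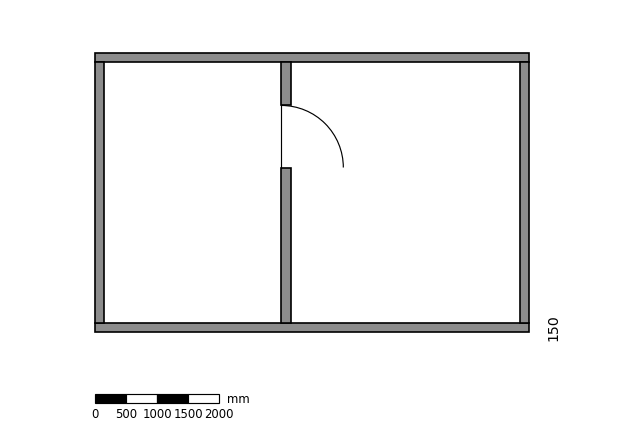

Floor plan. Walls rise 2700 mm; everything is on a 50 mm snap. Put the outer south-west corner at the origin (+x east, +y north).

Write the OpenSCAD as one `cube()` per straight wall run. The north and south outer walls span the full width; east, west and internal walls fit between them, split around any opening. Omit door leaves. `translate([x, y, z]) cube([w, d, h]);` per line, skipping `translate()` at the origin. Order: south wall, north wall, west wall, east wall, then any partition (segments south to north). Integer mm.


cube([7000, 150, 2700]);
translate([0, 4350, 0]) cube([7000, 150, 2700]);
translate([0, 150, 0]) cube([150, 4200, 2700]);
translate([6850, 150, 0]) cube([150, 4200, 2700]);
translate([3000, 150, 0]) cube([150, 2500, 2700]);
translate([3000, 3650, 0]) cube([150, 700, 2700]);


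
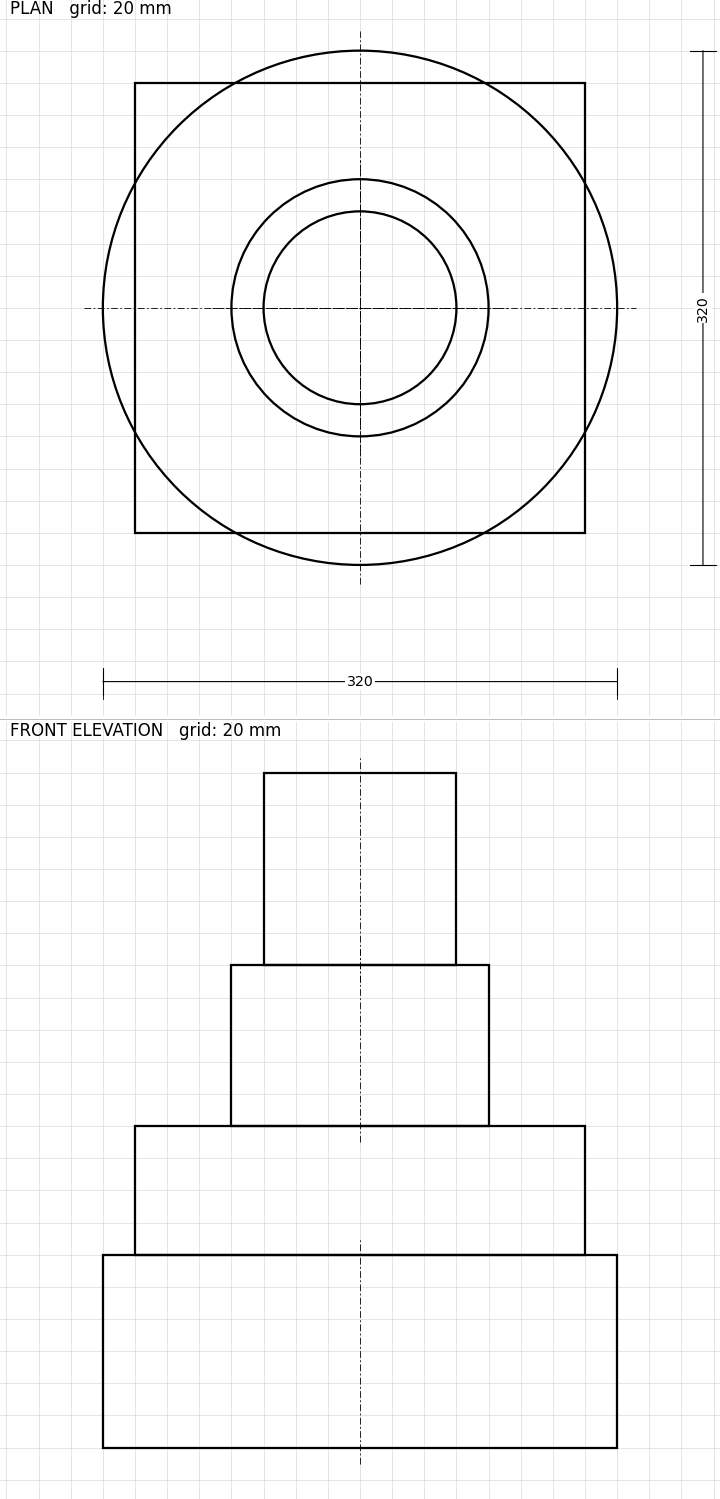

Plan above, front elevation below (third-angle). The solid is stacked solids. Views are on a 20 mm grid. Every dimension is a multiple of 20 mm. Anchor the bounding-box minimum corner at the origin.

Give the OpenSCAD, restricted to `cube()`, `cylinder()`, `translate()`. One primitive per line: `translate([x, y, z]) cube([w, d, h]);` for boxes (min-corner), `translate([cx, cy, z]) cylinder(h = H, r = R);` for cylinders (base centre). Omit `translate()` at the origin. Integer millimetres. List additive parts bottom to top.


translate([160, 160, 0]) cylinder(h = 120, r = 160);
translate([20, 20, 120]) cube([280, 280, 80]);
translate([160, 160, 200]) cylinder(h = 100, r = 80);
translate([160, 160, 300]) cylinder(h = 120, r = 60);
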